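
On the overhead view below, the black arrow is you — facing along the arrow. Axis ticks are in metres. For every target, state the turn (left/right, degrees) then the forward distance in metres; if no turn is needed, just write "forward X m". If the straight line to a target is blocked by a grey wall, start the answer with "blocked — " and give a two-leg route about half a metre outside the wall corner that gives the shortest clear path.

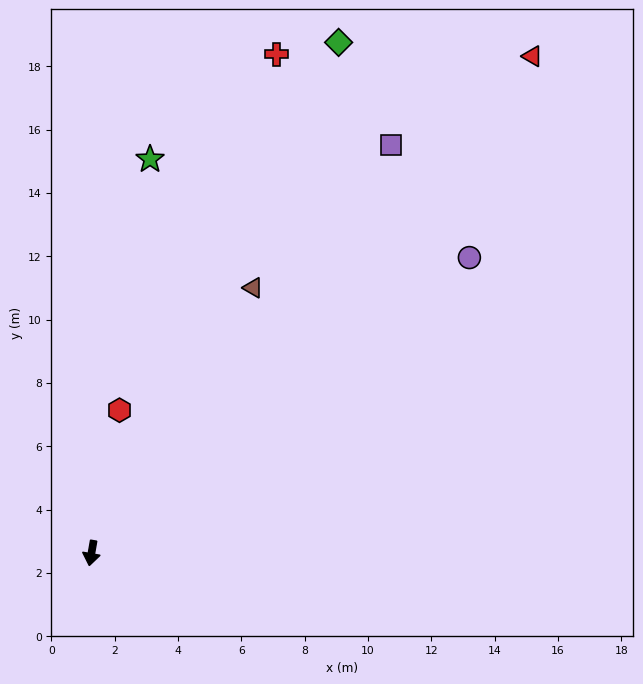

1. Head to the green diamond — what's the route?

turn left 164°, forward 17.9 m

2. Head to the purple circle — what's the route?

turn left 138°, forward 15.1 m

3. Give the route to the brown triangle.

turn left 159°, forward 9.8 m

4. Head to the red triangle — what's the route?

turn left 148°, forward 21.0 m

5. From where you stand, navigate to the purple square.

turn left 154°, forward 16.0 m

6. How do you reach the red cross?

turn left 170°, forward 16.8 m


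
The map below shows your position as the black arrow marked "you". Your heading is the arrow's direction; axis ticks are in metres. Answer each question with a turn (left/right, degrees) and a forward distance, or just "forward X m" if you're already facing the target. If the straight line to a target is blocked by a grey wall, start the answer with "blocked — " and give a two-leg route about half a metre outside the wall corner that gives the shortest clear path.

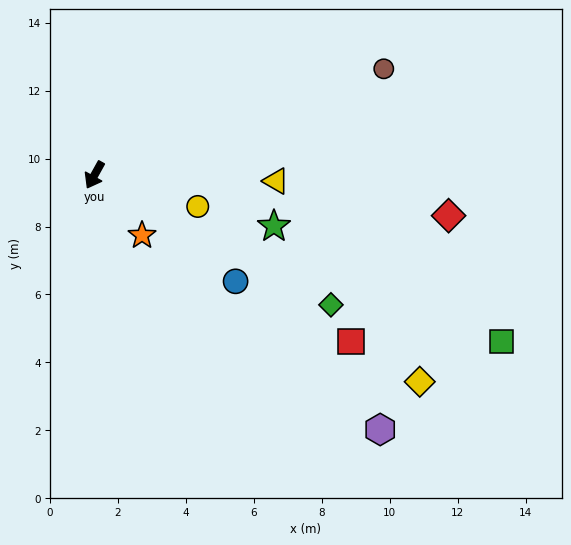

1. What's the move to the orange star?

turn left 67°, forward 2.3 m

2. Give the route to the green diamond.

turn left 90°, forward 7.9 m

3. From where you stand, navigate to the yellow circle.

turn left 102°, forward 3.2 m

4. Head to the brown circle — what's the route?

turn left 139°, forward 9.1 m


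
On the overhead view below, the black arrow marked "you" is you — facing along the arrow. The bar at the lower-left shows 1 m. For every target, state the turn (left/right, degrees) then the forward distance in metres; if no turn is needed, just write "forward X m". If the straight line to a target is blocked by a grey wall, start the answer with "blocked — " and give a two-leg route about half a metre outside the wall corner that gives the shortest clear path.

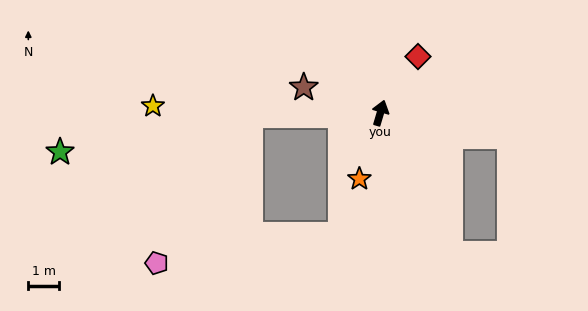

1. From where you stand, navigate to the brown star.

turn left 88°, forward 2.6 m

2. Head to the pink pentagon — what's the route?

blocked — turn left 108°, forward 4.3 m, then turn left 56°, forward 5.7 m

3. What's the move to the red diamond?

turn right 17°, forward 2.2 m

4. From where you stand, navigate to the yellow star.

turn left 105°, forward 7.5 m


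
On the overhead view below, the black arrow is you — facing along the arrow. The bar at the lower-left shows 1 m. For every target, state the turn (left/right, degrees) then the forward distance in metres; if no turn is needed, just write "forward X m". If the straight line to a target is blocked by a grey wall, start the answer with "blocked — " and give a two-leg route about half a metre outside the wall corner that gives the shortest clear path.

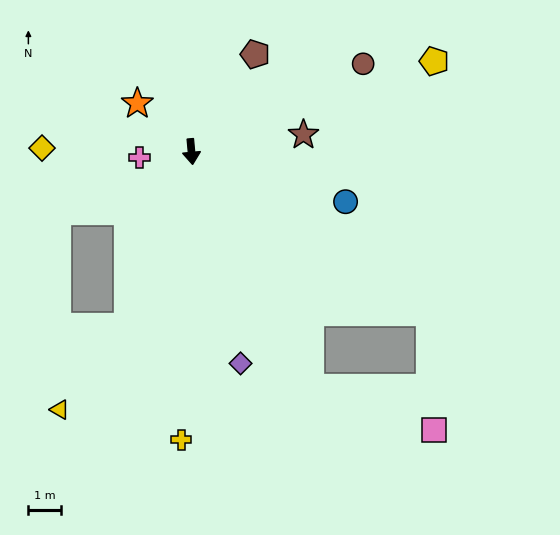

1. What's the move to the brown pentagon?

turn left 142°, forward 3.6 m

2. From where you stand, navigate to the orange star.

turn right 137°, forward 2.2 m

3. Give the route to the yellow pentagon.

turn left 105°, forward 8.0 m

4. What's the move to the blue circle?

turn left 67°, forward 5.0 m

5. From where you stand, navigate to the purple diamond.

turn left 8°, forward 6.7 m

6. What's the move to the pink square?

blocked — turn left 22°, forward 8.2 m, then turn left 44°, forward 4.1 m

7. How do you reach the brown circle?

turn left 112°, forward 6.0 m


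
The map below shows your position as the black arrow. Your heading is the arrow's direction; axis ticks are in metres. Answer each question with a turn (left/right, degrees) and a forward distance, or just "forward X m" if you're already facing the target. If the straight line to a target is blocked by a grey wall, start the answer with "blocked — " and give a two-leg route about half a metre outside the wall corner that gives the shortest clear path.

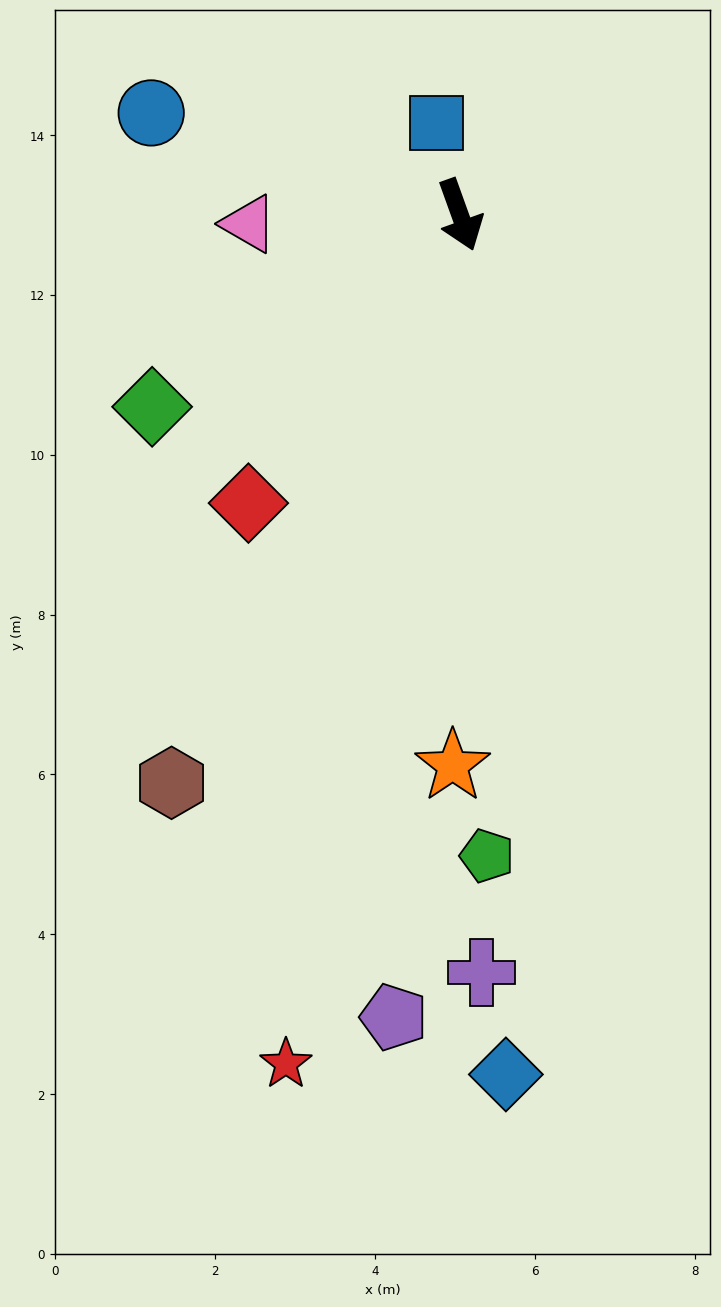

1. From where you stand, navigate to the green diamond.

turn right 78°, forward 4.5 m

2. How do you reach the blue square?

turn left 175°, forward 1.2 m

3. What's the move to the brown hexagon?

turn right 47°, forward 8.0 m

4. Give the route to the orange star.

turn right 21°, forward 6.9 m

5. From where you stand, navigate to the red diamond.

turn right 56°, forward 4.5 m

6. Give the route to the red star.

turn right 31°, forward 10.8 m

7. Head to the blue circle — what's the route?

turn right 128°, forward 4.1 m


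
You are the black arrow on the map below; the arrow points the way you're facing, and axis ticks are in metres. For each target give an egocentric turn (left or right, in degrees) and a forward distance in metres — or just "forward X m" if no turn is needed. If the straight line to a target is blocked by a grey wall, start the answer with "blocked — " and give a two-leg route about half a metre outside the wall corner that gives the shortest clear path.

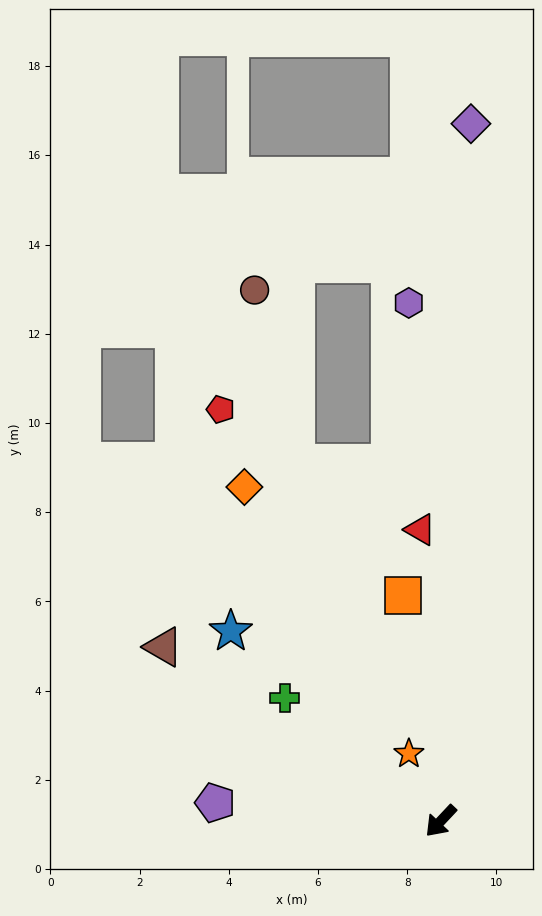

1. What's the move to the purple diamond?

turn right 139°, forward 15.6 m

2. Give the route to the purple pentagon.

turn right 51°, forward 5.1 m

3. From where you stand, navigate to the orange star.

turn right 112°, forward 1.7 m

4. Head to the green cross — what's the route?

turn right 85°, forward 4.5 m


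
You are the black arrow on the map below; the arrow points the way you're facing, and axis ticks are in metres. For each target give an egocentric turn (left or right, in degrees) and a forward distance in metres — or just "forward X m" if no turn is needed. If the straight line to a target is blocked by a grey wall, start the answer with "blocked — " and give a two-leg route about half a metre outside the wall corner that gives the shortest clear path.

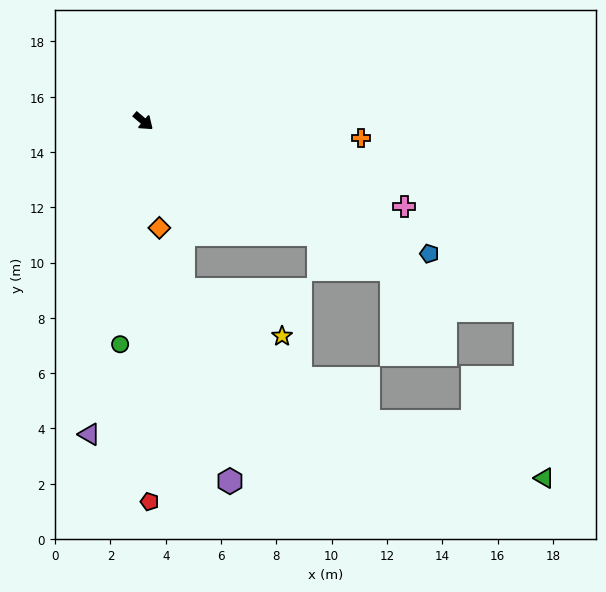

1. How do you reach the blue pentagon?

turn left 15°, forward 11.4 m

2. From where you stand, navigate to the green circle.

turn right 56°, forward 8.1 m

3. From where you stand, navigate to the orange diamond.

turn right 41°, forward 3.9 m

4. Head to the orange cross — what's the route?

turn left 36°, forward 7.9 m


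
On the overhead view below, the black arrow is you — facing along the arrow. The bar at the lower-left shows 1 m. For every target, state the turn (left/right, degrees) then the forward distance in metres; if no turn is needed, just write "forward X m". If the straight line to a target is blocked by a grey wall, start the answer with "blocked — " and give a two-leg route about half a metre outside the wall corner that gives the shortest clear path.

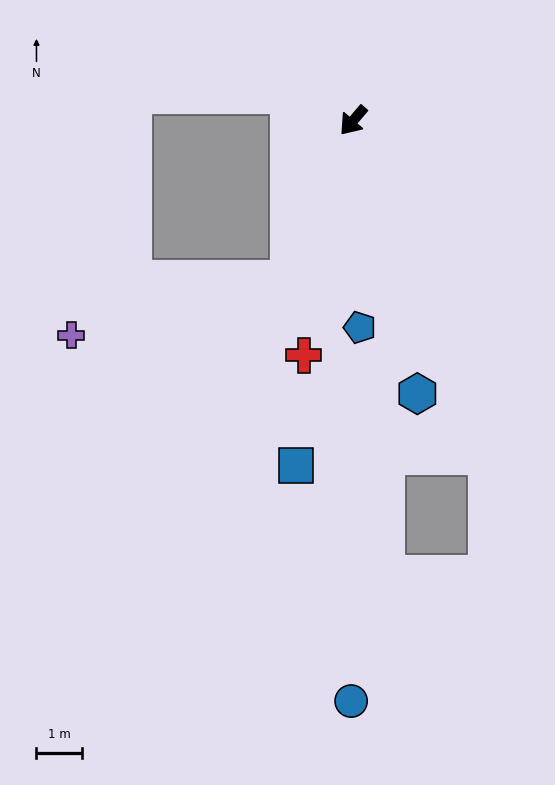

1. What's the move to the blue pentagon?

turn left 42°, forward 4.6 m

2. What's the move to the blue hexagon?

turn left 54°, forward 6.2 m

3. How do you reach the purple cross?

blocked — turn left 19°, forward 3.8 m, then turn right 54°, forward 5.0 m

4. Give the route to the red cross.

turn left 29°, forward 5.3 m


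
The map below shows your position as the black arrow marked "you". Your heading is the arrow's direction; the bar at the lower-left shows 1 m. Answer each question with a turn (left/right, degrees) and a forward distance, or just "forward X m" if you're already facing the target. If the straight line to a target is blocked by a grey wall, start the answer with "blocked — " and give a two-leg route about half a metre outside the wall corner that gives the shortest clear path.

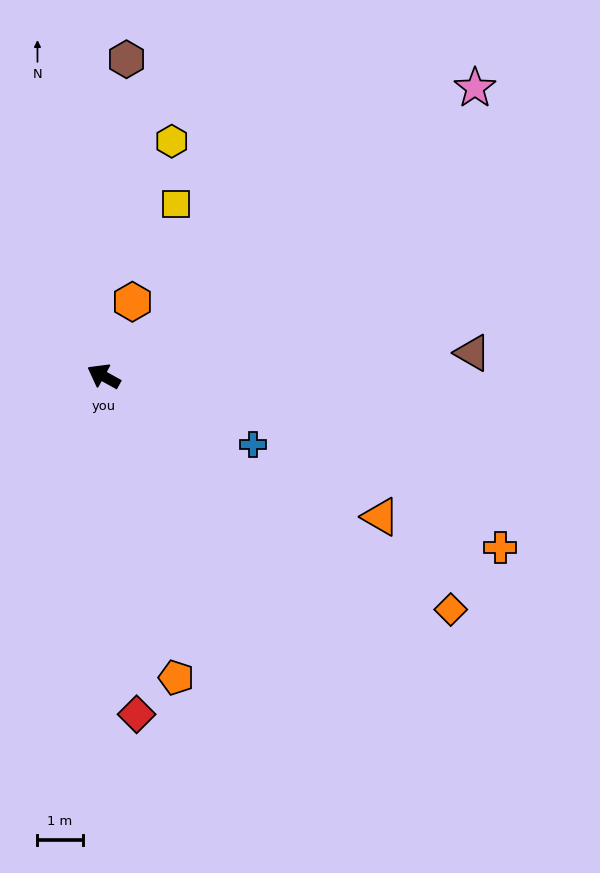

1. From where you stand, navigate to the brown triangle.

turn right 147°, forward 8.2 m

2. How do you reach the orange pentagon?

turn left 133°, forward 6.9 m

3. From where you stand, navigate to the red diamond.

turn left 125°, forward 7.5 m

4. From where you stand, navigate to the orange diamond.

turn left 175°, forward 9.3 m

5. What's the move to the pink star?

turn right 113°, forward 10.4 m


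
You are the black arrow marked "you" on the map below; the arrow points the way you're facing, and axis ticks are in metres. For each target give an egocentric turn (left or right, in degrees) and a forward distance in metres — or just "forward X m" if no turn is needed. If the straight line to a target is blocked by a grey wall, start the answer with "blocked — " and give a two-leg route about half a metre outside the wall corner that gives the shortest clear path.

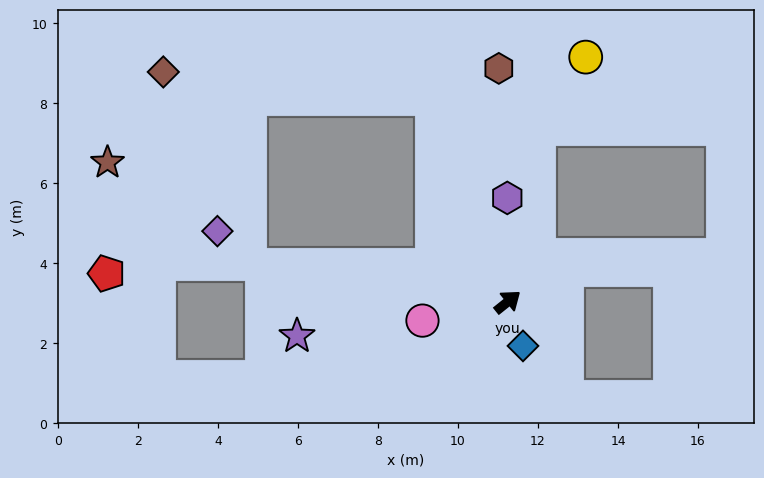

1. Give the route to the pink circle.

turn left 154°, forward 2.2 m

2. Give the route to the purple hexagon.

turn left 52°, forward 2.6 m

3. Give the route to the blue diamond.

turn right 110°, forward 1.2 m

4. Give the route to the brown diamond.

blocked — turn left 72°, forward 5.4 m, then turn left 63°, forward 6.8 m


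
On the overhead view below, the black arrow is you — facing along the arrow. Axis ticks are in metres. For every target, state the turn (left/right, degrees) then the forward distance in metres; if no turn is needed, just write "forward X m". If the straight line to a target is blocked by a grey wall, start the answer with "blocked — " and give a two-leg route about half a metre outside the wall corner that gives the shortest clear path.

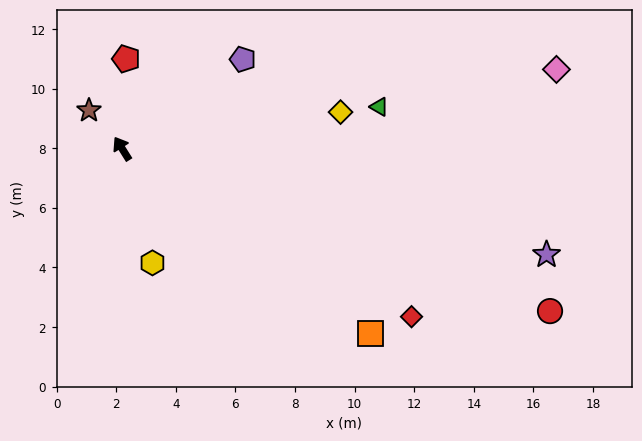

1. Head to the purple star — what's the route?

turn right 136°, forward 14.7 m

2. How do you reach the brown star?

turn left 9°, forward 1.7 m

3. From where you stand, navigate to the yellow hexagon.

turn left 163°, forward 4.0 m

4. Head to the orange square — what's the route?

turn right 159°, forward 10.4 m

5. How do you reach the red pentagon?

turn right 35°, forward 3.0 m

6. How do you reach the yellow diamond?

turn right 113°, forward 7.4 m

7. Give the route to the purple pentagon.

turn right 86°, forward 5.0 m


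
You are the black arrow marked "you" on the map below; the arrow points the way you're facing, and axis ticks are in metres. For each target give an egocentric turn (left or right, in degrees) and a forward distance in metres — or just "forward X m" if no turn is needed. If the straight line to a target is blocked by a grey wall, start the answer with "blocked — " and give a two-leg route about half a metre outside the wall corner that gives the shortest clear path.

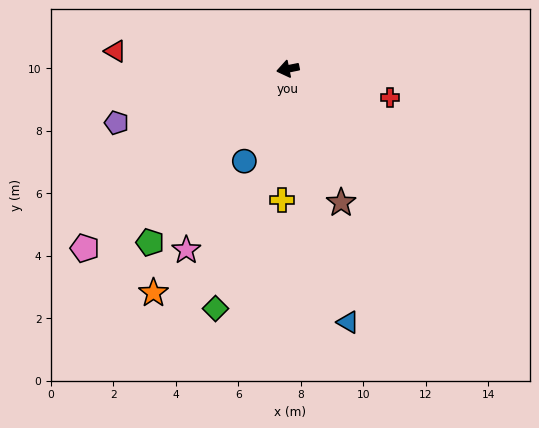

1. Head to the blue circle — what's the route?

turn left 53°, forward 3.3 m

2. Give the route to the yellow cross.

turn left 76°, forward 4.2 m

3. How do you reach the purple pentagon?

turn left 6°, forward 5.8 m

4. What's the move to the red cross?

turn left 153°, forward 3.4 m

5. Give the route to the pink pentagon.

turn left 30°, forward 8.7 m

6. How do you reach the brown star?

turn left 100°, forward 4.6 m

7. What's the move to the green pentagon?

turn left 40°, forward 7.1 m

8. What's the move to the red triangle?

turn right 17°, forward 5.6 m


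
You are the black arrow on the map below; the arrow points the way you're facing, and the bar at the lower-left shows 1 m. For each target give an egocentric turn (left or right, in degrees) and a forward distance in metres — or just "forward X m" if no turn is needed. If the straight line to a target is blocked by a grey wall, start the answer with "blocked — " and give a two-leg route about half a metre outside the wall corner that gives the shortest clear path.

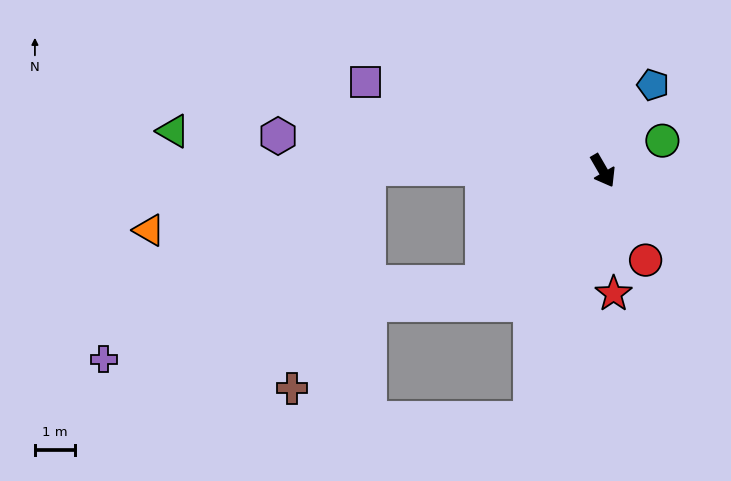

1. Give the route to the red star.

turn right 25°, forward 3.1 m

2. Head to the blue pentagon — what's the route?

turn left 120°, forward 2.5 m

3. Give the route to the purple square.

turn right 140°, forward 6.3 m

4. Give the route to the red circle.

turn right 5°, forward 2.4 m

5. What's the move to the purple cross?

blocked — turn right 77°, forward 4.1 m, then turn right 32°, forward 9.5 m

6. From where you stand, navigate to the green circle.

turn left 87°, forward 1.6 m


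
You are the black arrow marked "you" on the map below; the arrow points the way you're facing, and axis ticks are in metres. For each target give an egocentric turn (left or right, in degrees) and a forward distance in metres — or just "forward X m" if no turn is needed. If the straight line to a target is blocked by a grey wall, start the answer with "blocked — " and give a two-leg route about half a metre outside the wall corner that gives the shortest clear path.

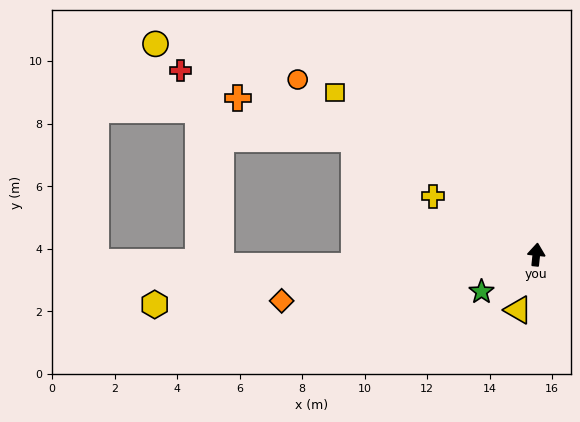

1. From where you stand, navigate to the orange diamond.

turn left 106°, forward 8.3 m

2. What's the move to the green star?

turn left 130°, forward 2.1 m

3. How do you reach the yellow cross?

turn left 67°, forward 3.8 m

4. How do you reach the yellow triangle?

turn left 168°, forward 1.9 m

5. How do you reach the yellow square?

turn left 57°, forward 8.3 m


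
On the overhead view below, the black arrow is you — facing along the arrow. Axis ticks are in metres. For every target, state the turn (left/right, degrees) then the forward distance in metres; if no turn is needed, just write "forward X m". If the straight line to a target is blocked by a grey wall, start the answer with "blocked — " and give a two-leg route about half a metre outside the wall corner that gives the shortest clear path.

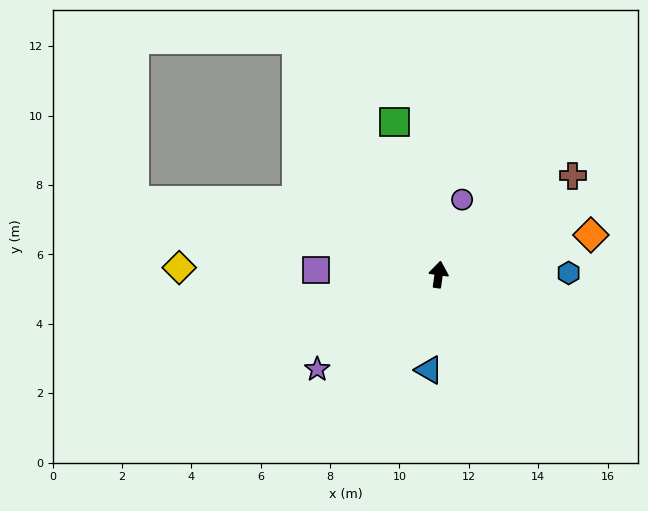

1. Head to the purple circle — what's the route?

turn right 9°, forward 2.3 m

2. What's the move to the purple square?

turn left 96°, forward 3.5 m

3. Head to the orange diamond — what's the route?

turn right 67°, forward 4.5 m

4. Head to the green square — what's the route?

turn left 24°, forward 4.6 m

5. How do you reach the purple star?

turn left 136°, forward 4.4 m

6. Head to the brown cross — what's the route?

turn right 46°, forward 4.8 m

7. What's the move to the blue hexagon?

turn right 81°, forward 3.7 m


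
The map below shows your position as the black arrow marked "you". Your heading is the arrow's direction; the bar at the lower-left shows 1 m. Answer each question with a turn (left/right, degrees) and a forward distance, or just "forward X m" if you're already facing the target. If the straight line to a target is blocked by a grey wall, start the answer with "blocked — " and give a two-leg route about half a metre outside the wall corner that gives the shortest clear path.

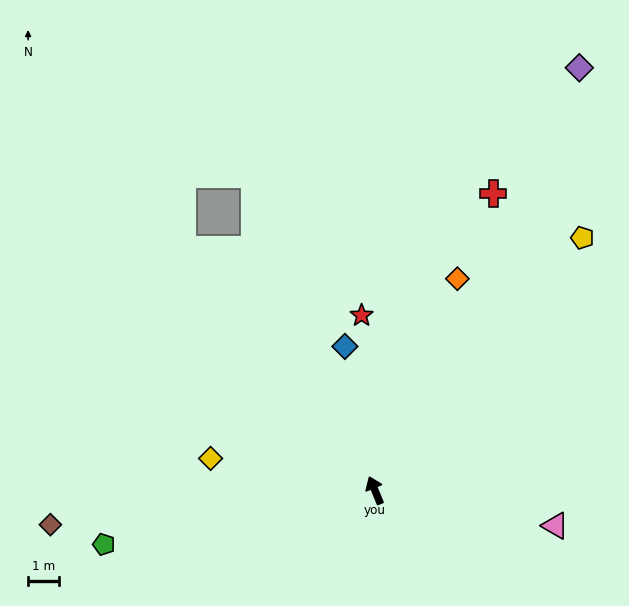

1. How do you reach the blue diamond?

turn right 11°, forward 4.8 m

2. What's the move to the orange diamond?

turn right 44°, forward 7.3 m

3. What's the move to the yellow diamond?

turn left 57°, forward 5.4 m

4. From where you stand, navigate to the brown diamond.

turn left 74°, forward 10.6 m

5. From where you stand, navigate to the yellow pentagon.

turn right 62°, forward 10.6 m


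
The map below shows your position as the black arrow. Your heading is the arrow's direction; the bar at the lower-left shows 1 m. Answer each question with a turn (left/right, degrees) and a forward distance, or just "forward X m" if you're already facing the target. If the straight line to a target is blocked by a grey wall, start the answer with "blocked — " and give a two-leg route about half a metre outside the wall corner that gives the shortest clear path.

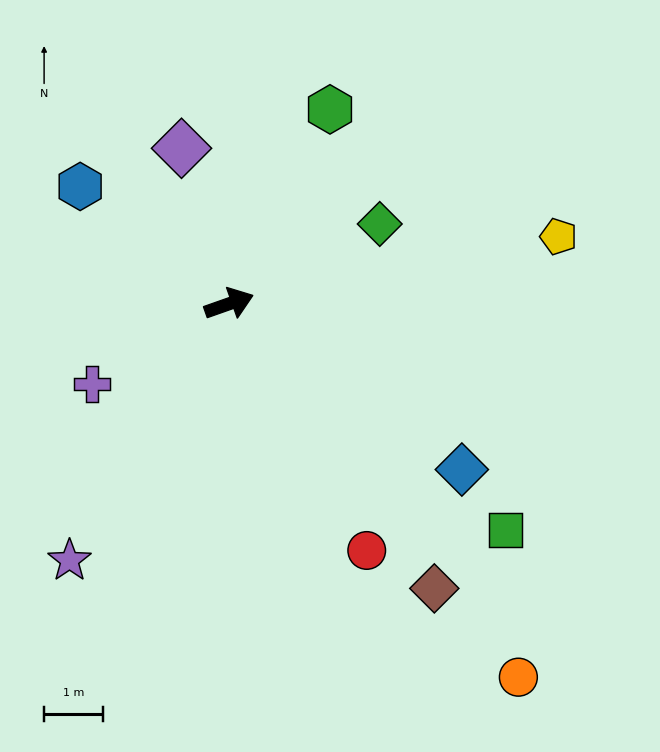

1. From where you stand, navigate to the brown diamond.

turn right 74°, forward 6.0 m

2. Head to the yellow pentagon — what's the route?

turn right 8°, forward 5.7 m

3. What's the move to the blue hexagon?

turn left 122°, forward 3.2 m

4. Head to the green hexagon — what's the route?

turn left 43°, forward 3.7 m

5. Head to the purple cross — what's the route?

turn right 169°, forward 2.7 m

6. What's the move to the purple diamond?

turn left 88°, forward 2.8 m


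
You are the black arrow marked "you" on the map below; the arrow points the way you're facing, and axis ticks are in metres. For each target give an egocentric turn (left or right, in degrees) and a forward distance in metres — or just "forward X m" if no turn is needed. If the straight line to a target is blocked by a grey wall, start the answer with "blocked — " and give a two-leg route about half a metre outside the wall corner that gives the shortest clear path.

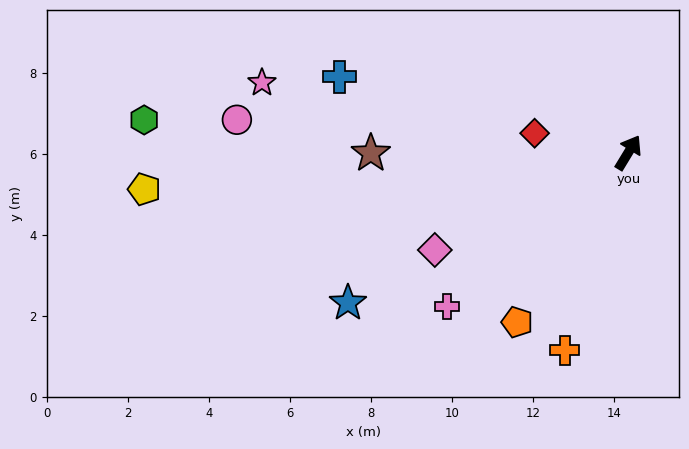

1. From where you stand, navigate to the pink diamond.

turn left 148°, forward 5.4 m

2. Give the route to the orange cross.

turn right 167°, forward 5.1 m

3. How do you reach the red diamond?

turn left 110°, forward 2.4 m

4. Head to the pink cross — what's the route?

turn left 162°, forward 5.9 m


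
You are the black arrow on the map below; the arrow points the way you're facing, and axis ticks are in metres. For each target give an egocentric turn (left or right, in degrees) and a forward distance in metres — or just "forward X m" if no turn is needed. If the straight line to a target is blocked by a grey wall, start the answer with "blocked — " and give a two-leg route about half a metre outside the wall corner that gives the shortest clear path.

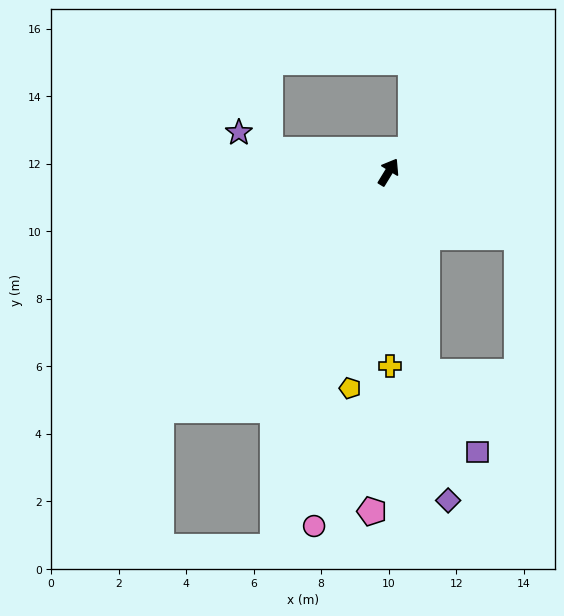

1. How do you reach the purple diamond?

turn right 138°, forward 9.9 m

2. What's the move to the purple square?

blocked — turn right 138°, forward 6.1 m, then turn left 23°, forward 2.8 m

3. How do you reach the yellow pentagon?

turn right 159°, forward 6.5 m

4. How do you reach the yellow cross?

turn right 148°, forward 5.7 m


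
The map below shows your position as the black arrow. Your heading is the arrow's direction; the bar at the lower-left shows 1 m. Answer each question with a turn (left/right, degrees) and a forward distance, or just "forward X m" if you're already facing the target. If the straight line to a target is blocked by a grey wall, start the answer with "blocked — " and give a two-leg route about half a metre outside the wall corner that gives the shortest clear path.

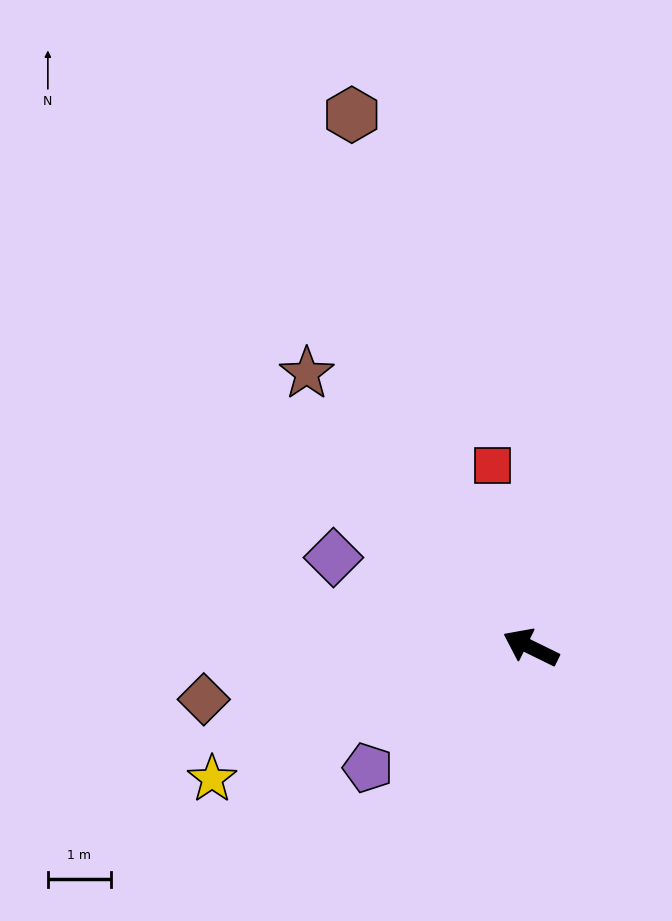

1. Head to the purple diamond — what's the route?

forward 3.4 m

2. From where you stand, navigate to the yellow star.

turn left 49°, forward 5.5 m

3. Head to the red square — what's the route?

turn right 52°, forward 2.9 m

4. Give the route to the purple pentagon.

turn left 63°, forward 3.2 m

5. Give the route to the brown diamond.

turn left 35°, forward 5.2 m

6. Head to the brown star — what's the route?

turn right 25°, forward 5.6 m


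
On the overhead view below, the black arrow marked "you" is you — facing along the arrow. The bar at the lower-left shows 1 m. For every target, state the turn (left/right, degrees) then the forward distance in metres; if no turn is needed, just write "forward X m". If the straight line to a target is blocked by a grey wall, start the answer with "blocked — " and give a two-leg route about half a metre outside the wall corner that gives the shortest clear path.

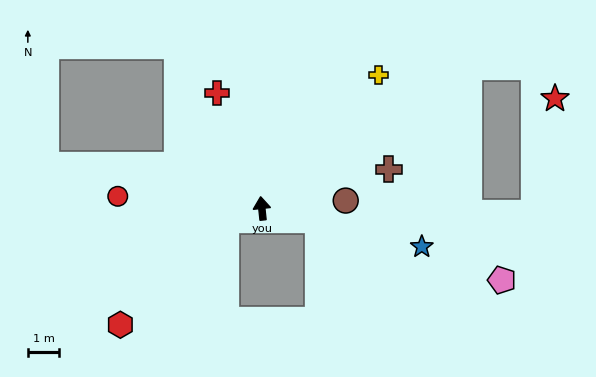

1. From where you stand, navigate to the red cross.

turn left 15°, forward 4.0 m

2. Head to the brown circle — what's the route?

turn right 91°, forward 2.7 m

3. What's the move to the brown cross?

turn right 79°, forward 4.3 m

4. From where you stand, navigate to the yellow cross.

turn right 47°, forward 5.7 m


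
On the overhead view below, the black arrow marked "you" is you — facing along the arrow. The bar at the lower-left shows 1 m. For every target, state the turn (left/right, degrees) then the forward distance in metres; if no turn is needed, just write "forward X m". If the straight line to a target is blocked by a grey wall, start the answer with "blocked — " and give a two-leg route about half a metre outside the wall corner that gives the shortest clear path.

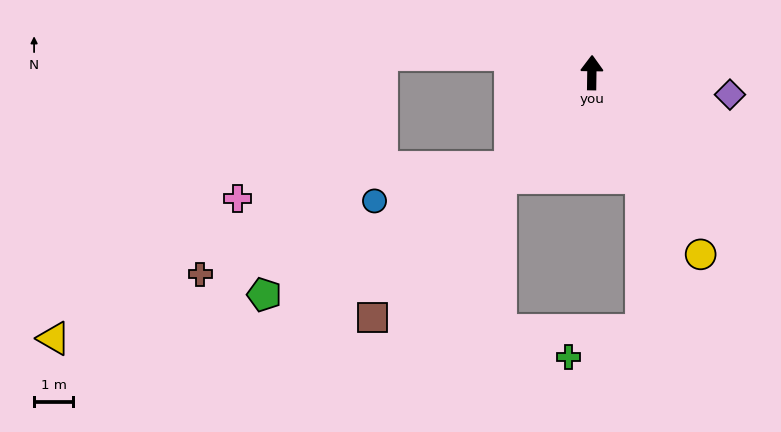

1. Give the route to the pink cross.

blocked — turn left 140°, forward 3.2 m, then turn right 43°, forward 7.1 m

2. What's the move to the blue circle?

blocked — turn left 140°, forward 3.2 m, then turn right 35°, forward 3.6 m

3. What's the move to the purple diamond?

turn right 98°, forward 3.6 m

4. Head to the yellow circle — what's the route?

turn right 148°, forward 5.5 m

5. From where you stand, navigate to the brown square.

turn left 139°, forward 8.5 m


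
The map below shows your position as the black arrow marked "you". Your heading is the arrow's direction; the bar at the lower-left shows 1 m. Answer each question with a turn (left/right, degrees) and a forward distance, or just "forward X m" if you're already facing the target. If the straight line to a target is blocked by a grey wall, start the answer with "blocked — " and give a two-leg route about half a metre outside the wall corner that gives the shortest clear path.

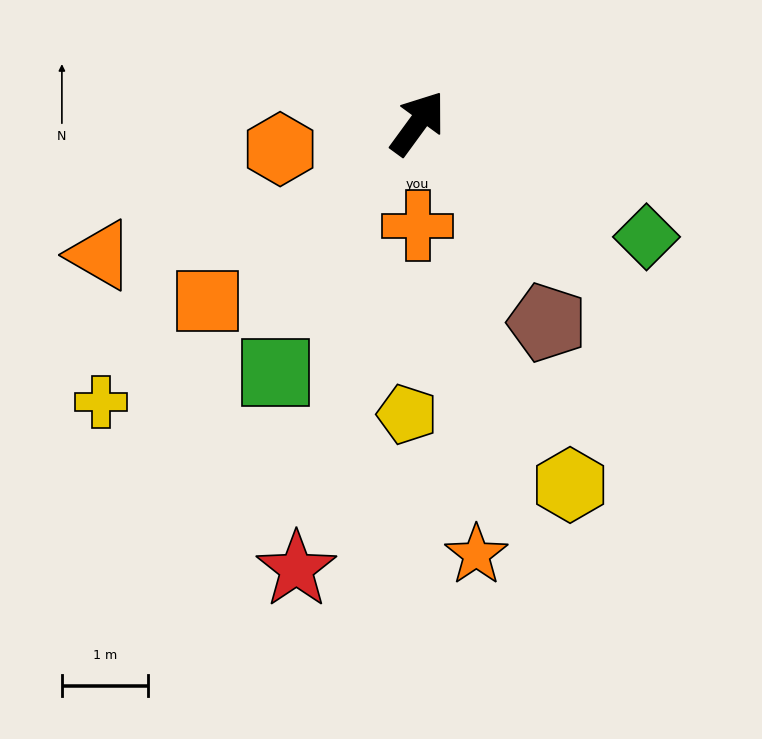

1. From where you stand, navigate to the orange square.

turn left 166°, forward 3.2 m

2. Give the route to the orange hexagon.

turn left 137°, forward 1.6 m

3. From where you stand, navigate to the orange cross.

turn right 144°, forward 1.2 m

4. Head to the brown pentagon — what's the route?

turn right 111°, forward 2.8 m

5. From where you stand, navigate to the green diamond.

turn right 80°, forward 3.0 m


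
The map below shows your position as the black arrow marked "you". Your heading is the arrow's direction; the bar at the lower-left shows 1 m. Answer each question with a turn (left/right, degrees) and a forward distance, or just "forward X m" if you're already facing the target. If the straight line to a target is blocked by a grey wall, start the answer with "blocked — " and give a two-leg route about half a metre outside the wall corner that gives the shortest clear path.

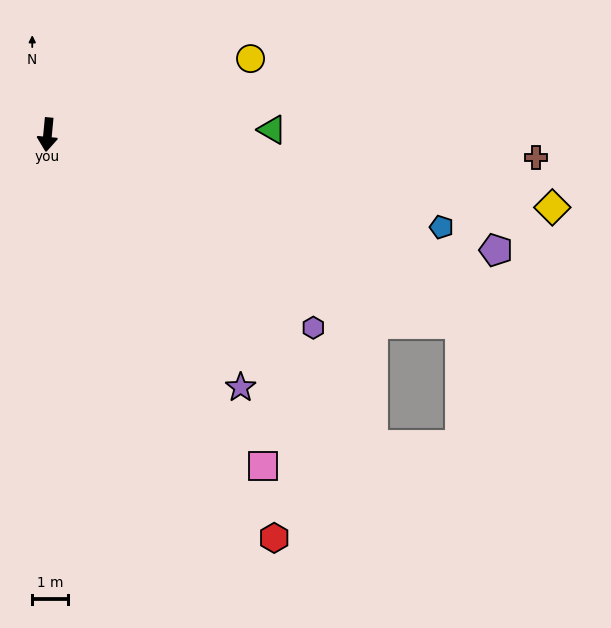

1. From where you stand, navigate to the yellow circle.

turn left 116°, forward 6.1 m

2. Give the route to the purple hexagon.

turn left 59°, forward 9.2 m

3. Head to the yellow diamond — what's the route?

turn left 87°, forward 14.3 m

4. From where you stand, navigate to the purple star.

turn left 43°, forward 8.9 m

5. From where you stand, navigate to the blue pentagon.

turn left 82°, forward 11.4 m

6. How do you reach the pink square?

turn left 38°, forward 11.1 m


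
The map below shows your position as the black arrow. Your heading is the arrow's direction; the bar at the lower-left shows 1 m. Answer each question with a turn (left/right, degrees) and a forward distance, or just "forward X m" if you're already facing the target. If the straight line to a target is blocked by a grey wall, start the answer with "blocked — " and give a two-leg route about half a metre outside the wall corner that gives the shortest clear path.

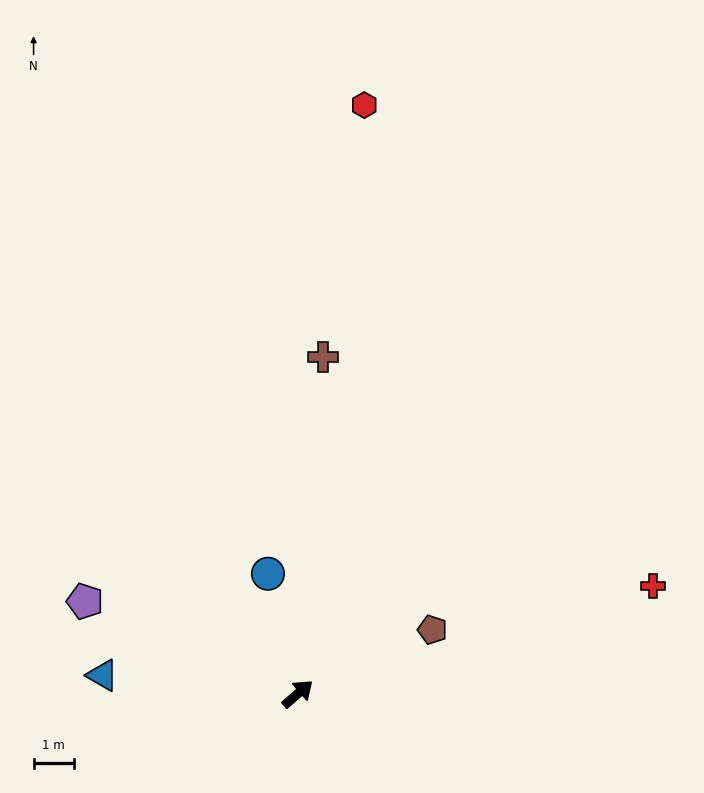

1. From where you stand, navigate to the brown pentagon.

turn right 15°, forward 3.7 m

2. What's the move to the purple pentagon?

turn left 116°, forward 5.8 m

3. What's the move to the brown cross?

turn left 45°, forward 8.4 m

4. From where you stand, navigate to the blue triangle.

turn left 134°, forward 4.9 m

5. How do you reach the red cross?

turn right 24°, forward 9.2 m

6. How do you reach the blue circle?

turn left 63°, forward 3.1 m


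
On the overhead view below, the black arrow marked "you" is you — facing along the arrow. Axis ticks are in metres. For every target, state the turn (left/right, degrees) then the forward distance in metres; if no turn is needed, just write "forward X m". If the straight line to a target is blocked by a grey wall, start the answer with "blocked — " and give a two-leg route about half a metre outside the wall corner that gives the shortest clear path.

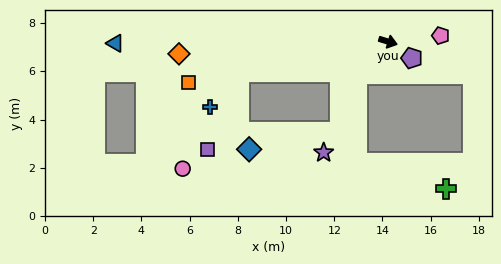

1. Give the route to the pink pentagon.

turn left 24°, forward 2.2 m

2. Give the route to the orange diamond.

turn right 160°, forward 8.7 m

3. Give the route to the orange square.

turn right 151°, forward 8.5 m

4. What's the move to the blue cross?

blocked — turn right 151°, forward 6.3 m, then turn left 38°, forward 1.9 m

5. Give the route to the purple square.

blocked — turn right 151°, forward 6.3 m, then turn left 56°, forward 3.5 m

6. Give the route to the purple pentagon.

turn right 18°, forward 1.2 m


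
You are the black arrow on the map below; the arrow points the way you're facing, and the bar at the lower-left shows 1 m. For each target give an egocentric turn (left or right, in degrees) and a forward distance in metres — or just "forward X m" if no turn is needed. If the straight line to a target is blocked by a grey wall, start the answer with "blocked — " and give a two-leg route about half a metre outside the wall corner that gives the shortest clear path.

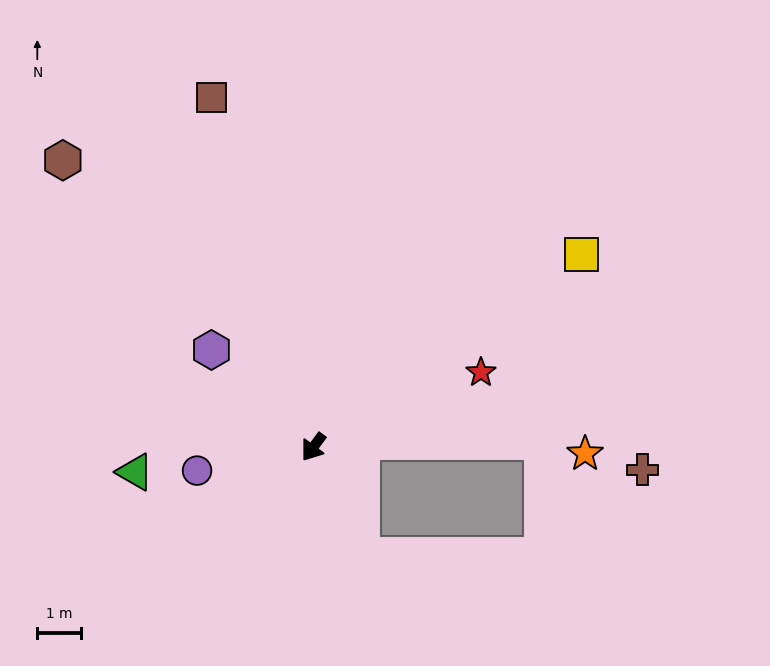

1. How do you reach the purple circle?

turn right 42°, forward 2.7 m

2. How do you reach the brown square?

turn right 127°, forward 8.3 m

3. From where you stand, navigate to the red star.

turn left 150°, forward 4.2 m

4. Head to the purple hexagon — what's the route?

turn right 97°, forward 3.2 m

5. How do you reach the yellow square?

turn left 162°, forward 7.5 m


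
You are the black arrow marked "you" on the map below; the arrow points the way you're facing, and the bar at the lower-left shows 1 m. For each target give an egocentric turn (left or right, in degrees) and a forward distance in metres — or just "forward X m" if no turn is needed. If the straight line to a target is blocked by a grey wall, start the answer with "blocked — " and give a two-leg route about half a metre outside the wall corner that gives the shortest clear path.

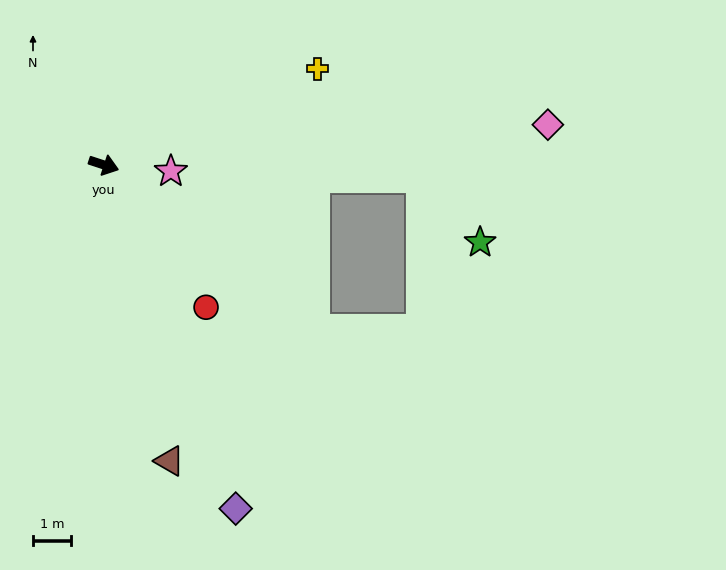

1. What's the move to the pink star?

turn left 13°, forward 1.8 m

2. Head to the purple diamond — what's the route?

turn right 51°, forward 9.7 m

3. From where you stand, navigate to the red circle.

turn right 36°, forward 4.6 m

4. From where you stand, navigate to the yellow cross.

turn left 42°, forward 6.2 m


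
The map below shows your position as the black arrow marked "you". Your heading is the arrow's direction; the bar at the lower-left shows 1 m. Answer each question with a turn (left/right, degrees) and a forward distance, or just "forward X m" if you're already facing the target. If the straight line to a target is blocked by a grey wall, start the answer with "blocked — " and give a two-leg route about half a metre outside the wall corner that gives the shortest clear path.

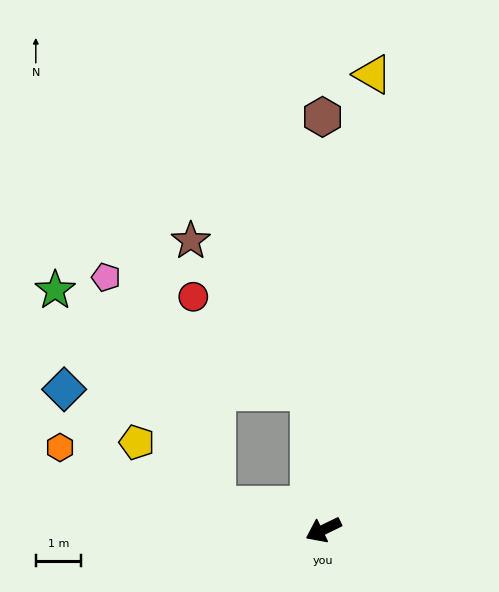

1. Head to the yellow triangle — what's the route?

turn right 122°, forward 10.2 m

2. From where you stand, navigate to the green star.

blocked — turn right 39°, forward 2.4 m, then turn right 40°, forward 6.0 m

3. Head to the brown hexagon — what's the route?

turn right 116°, forward 9.2 m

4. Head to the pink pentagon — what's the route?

blocked — turn right 39°, forward 2.4 m, then turn right 51°, forward 5.6 m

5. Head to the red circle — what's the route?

blocked — turn right 110°, forward 3.1 m, then turn left 45°, forward 3.3 m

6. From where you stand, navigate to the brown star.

blocked — turn right 110°, forward 3.1 m, then turn left 32°, forward 4.3 m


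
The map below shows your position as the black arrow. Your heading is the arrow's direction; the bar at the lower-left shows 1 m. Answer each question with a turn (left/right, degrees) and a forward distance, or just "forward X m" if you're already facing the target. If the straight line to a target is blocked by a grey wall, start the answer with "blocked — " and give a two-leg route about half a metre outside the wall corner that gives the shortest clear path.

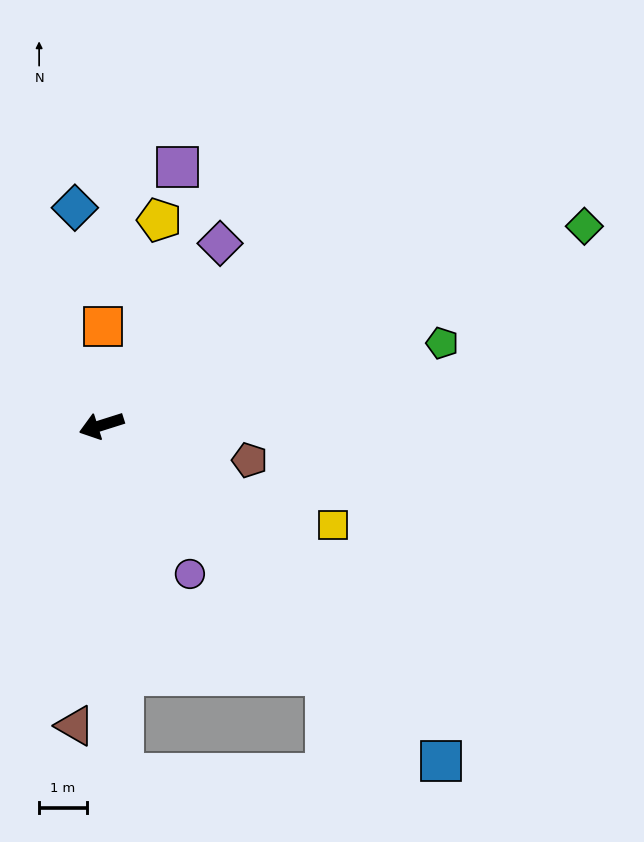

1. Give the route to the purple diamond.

turn right 141°, forward 4.5 m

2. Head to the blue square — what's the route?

turn left 118°, forward 10.0 m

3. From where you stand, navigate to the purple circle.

turn left 103°, forward 3.6 m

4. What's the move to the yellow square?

turn left 139°, forward 5.3 m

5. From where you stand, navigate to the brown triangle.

turn left 67°, forward 6.3 m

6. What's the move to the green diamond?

turn right 175°, forward 10.9 m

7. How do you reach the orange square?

turn right 109°, forward 2.1 m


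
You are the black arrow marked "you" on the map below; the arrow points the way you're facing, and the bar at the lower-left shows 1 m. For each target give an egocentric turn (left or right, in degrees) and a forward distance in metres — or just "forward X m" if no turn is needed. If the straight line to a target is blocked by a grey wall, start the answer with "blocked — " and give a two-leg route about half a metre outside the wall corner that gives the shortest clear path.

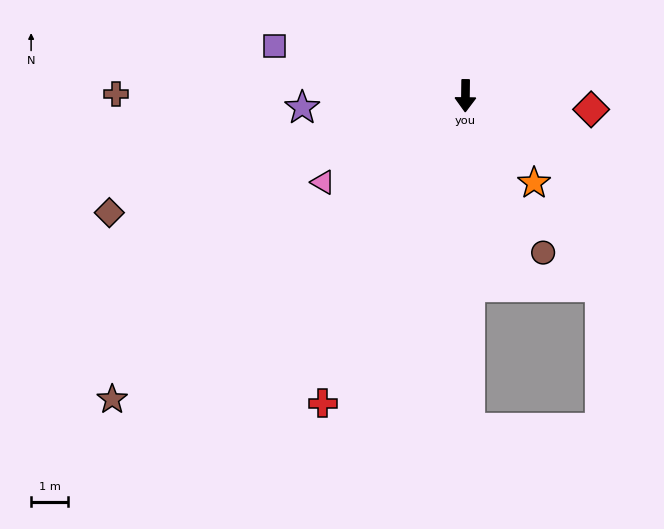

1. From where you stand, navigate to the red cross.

turn right 24°, forward 9.2 m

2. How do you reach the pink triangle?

turn right 58°, forward 4.5 m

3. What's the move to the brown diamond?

turn right 71°, forward 10.2 m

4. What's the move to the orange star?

turn left 39°, forward 3.0 m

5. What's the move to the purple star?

turn right 85°, forward 4.5 m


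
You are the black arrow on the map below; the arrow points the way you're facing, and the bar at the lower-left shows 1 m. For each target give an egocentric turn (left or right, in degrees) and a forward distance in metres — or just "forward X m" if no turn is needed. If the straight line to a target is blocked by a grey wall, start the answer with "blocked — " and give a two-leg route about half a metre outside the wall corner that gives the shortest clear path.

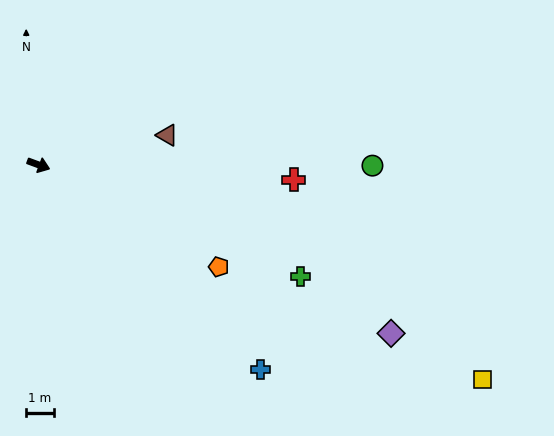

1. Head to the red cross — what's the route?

turn left 17°, forward 9.2 m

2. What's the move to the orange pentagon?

turn right 9°, forward 7.5 m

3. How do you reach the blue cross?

turn right 22°, forward 10.9 m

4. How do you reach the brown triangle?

turn left 33°, forward 4.8 m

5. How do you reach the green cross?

turn right 3°, forward 10.3 m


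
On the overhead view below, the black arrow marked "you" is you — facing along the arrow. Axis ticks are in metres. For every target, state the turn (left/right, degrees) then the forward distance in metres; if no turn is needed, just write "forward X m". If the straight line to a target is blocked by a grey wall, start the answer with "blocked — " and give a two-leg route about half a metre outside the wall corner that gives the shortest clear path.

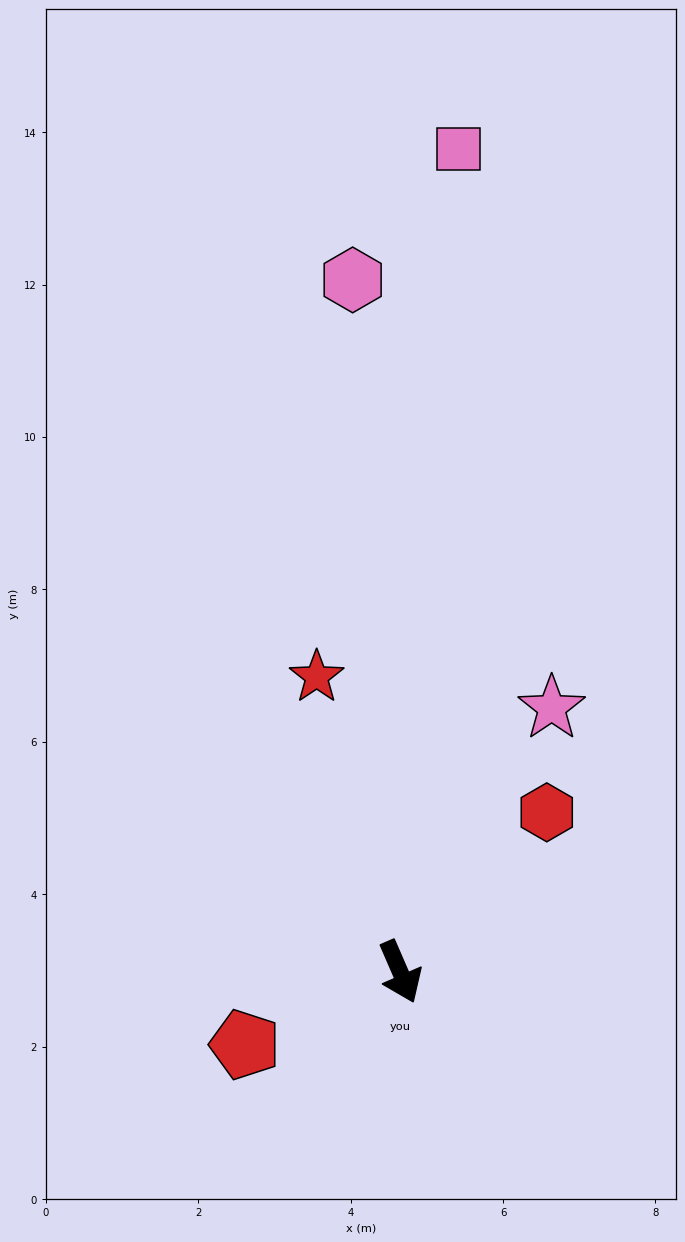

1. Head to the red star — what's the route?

turn left 172°, forward 4.0 m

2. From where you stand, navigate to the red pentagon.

turn right 88°, forward 2.3 m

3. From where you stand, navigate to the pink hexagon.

turn left 160°, forward 9.1 m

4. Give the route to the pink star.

turn left 127°, forward 4.0 m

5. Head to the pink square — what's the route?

turn left 152°, forward 10.8 m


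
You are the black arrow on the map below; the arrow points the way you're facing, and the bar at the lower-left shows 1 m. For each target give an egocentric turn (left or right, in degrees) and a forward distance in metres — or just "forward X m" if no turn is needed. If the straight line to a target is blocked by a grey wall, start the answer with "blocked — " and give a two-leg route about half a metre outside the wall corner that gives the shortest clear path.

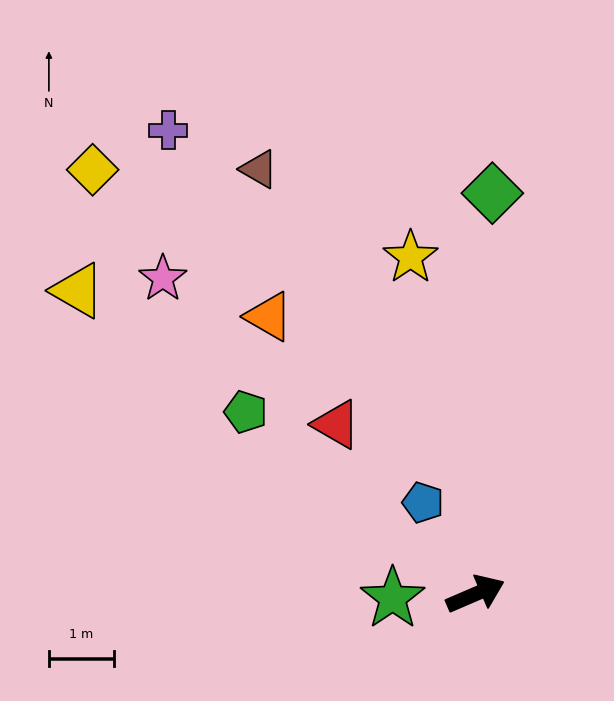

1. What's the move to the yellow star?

turn left 78°, forward 5.3 m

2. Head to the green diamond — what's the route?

turn left 64°, forward 6.2 m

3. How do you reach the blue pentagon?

turn left 97°, forward 1.6 m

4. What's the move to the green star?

turn left 160°, forward 1.3 m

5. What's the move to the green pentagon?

turn left 118°, forward 4.5 m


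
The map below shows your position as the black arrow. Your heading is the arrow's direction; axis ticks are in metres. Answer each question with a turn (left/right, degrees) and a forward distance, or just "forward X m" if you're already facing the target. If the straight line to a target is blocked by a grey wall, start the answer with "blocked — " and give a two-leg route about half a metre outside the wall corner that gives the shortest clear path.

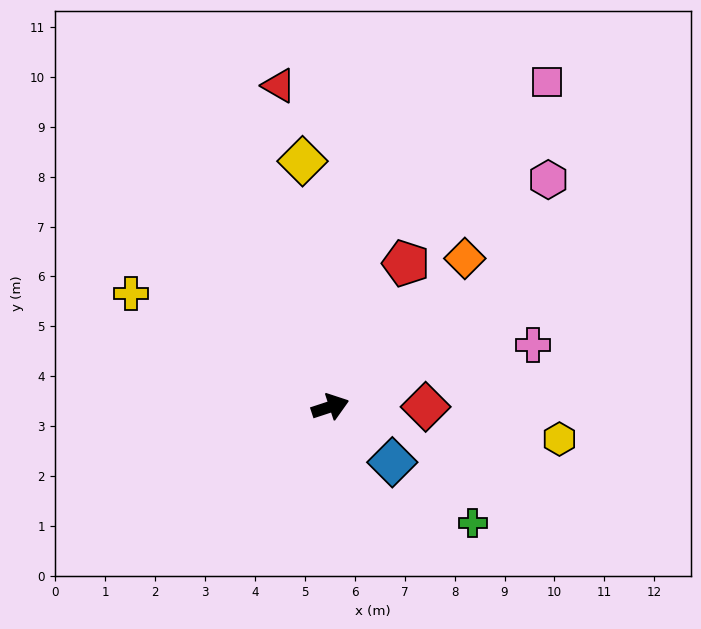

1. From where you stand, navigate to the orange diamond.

turn left 30°, forward 4.0 m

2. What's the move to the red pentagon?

turn left 44°, forward 3.2 m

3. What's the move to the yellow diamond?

turn left 78°, forward 5.0 m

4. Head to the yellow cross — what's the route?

turn left 132°, forward 4.6 m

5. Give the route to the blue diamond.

turn right 60°, forward 1.7 m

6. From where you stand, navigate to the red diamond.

turn right 18°, forward 1.9 m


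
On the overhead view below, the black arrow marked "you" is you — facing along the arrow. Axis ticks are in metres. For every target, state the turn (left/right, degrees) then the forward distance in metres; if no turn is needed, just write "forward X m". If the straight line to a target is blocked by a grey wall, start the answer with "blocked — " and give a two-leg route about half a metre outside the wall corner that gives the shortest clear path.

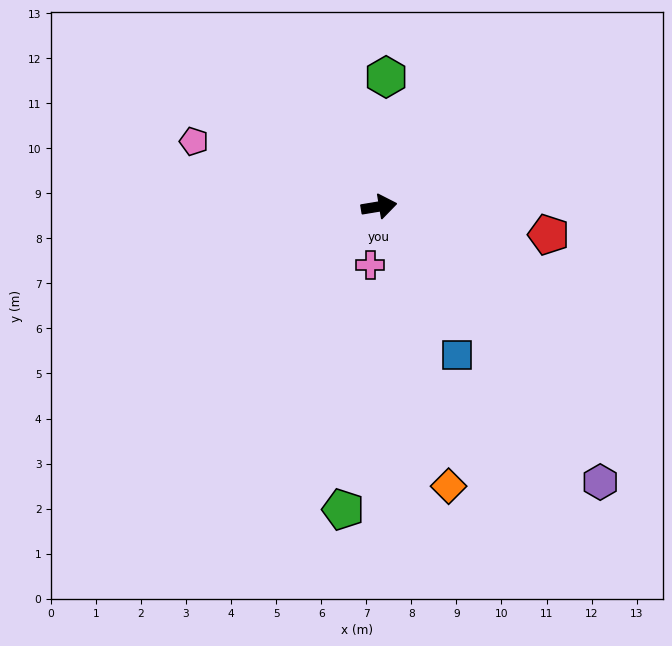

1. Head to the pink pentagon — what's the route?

turn left 151°, forward 4.4 m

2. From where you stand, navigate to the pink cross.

turn right 108°, forward 1.3 m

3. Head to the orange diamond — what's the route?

turn right 85°, forward 6.4 m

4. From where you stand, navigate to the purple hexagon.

turn right 61°, forward 7.8 m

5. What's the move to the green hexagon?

turn left 77°, forward 2.9 m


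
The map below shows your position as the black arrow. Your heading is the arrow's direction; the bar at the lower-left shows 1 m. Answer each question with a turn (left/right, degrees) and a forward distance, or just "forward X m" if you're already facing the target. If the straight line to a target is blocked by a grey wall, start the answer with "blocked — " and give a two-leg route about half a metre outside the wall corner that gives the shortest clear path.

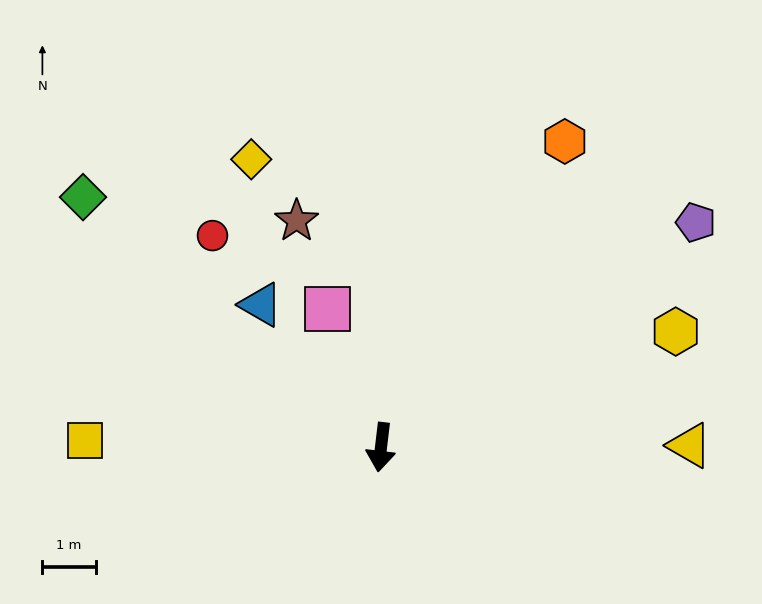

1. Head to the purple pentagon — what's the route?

turn left 132°, forward 7.3 m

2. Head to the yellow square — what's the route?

turn right 85°, forward 5.6 m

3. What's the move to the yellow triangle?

turn left 97°, forward 5.8 m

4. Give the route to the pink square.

turn right 152°, forward 2.8 m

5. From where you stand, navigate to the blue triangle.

turn right 133°, forward 3.5 m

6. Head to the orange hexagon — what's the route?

turn left 156°, forward 6.7 m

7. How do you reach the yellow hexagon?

turn left 118°, forward 5.9 m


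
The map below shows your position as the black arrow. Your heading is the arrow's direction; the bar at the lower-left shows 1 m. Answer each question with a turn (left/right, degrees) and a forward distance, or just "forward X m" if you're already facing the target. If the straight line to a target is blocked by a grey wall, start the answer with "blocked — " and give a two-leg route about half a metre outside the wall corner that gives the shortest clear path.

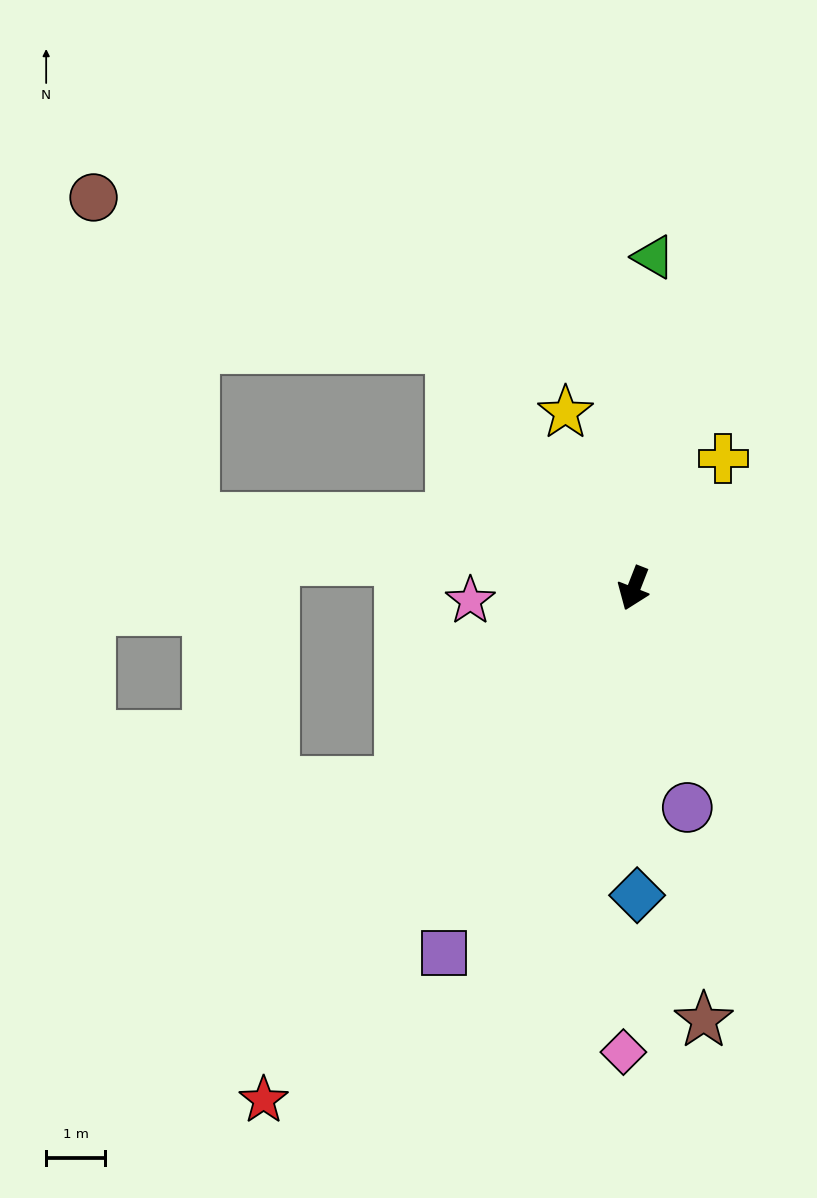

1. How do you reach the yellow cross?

turn left 167°, forward 2.7 m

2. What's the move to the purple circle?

turn left 35°, forward 3.8 m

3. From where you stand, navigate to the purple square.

turn right 6°, forward 7.0 m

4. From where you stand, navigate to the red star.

turn right 15°, forward 10.7 m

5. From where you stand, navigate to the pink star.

turn right 64°, forward 2.8 m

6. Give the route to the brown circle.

blocked — turn right 121°, forward 5.1 m, then turn left 29°, forward 6.6 m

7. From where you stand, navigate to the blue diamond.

turn left 22°, forward 5.2 m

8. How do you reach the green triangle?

turn right 162°, forward 5.6 m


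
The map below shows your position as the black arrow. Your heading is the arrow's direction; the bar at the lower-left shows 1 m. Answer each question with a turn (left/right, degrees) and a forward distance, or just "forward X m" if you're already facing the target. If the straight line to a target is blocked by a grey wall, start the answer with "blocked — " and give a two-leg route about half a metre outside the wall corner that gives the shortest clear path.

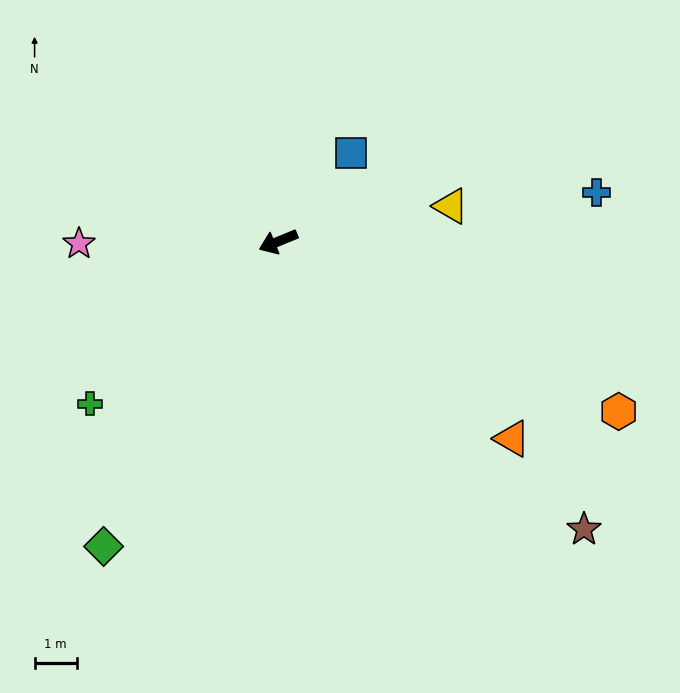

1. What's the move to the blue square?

turn right 152°, forward 2.7 m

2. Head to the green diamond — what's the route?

turn left 38°, forward 8.3 m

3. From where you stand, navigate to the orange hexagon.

turn left 131°, forward 9.0 m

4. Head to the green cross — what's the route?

turn left 18°, forward 5.9 m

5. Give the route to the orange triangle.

turn left 117°, forward 7.3 m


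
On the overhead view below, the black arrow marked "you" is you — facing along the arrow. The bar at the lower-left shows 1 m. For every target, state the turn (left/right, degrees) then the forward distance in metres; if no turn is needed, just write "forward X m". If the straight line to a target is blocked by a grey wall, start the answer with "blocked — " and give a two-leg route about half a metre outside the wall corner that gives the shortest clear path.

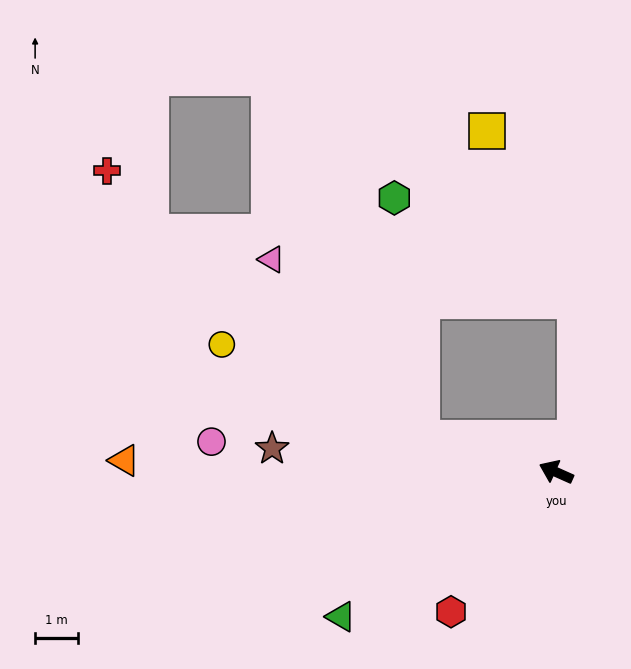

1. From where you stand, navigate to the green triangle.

turn left 58°, forward 6.1 m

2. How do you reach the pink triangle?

blocked — turn left 10°, forward 3.2 m, then turn right 36°, forward 5.4 m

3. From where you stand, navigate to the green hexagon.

blocked — turn left 10°, forward 3.2 m, then turn right 69°, forward 5.6 m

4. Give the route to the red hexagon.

turn left 77°, forward 4.1 m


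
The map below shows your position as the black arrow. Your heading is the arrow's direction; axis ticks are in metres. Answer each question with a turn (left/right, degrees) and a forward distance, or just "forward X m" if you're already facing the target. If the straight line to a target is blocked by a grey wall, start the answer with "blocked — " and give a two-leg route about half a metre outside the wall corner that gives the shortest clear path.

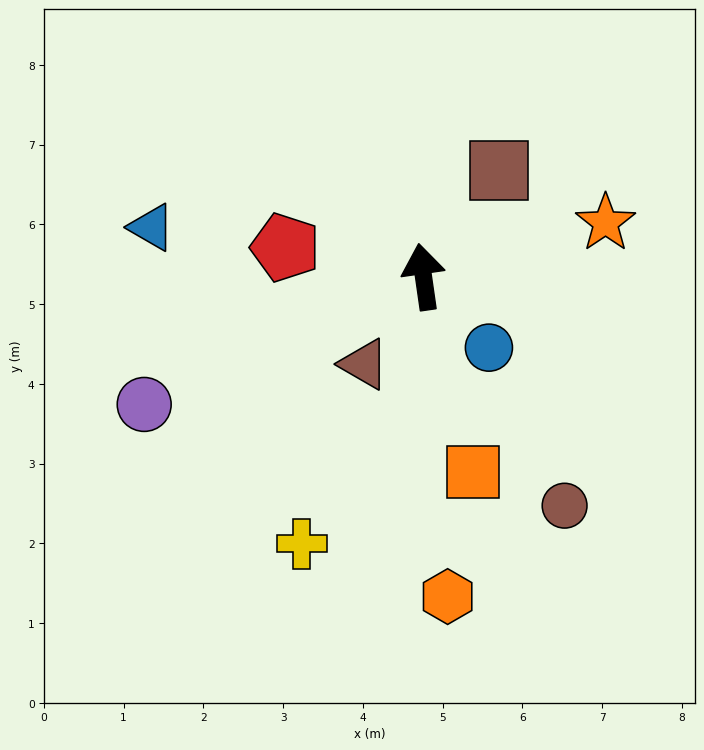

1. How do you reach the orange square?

turn right 174°, forward 2.5 m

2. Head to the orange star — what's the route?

turn right 82°, forward 2.4 m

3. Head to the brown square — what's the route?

turn right 44°, forward 1.6 m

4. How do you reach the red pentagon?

turn left 70°, forward 1.8 m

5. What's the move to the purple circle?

turn left 106°, forward 3.9 m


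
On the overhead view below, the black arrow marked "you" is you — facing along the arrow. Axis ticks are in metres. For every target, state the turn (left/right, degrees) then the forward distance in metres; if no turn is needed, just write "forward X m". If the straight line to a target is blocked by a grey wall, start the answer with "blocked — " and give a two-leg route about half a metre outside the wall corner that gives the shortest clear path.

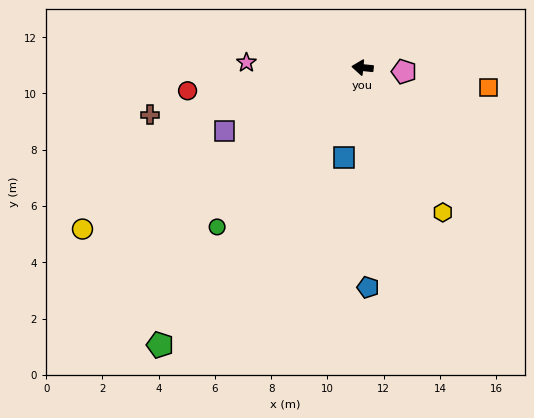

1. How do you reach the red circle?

turn left 13°, forward 6.3 m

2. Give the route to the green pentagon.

turn left 60°, forward 12.2 m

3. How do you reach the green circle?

turn left 53°, forward 7.7 m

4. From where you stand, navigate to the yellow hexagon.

turn left 125°, forward 5.9 m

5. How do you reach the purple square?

turn left 30°, forward 5.4 m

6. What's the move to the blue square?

turn left 84°, forward 3.3 m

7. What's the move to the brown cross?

turn left 18°, forward 7.7 m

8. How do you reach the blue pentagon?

turn left 97°, forward 7.8 m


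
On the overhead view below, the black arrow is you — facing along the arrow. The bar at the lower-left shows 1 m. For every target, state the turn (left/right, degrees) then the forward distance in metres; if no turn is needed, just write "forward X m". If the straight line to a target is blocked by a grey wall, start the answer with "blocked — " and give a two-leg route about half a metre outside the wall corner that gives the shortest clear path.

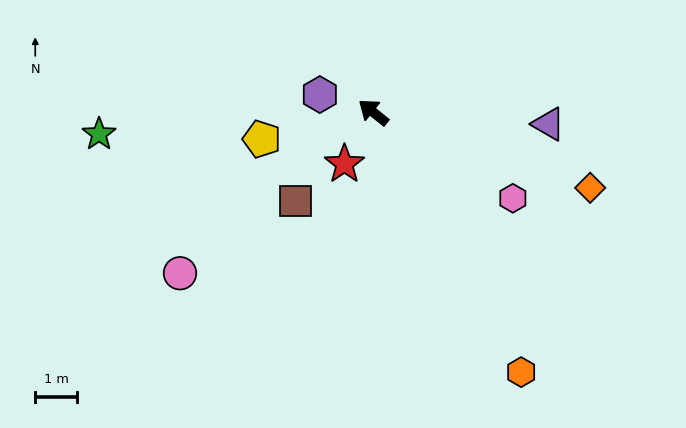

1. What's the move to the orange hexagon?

turn left 158°, forward 7.2 m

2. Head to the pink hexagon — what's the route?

turn right 173°, forward 3.9 m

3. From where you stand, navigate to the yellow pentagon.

turn left 52°, forward 2.8 m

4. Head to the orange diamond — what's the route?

turn right 161°, forward 5.5 m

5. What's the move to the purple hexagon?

turn left 20°, forward 1.4 m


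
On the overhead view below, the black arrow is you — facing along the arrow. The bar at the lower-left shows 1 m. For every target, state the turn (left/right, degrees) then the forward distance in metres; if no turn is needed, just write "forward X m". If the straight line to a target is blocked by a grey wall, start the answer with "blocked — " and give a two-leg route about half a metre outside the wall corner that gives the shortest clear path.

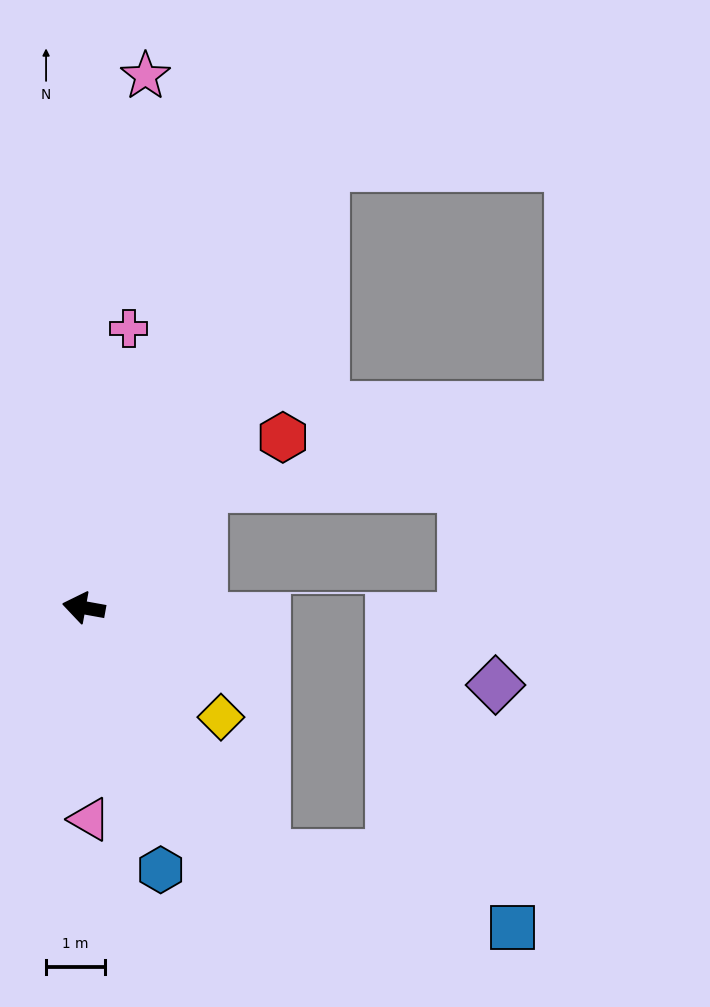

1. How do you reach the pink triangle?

turn left 102°, forward 3.6 m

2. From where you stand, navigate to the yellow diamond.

turn left 152°, forward 3.0 m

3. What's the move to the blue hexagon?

turn left 117°, forward 4.7 m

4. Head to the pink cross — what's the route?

turn right 89°, forward 4.8 m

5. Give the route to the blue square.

blocked — turn left 137°, forward 5.2 m, then turn left 37°, forward 4.4 m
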